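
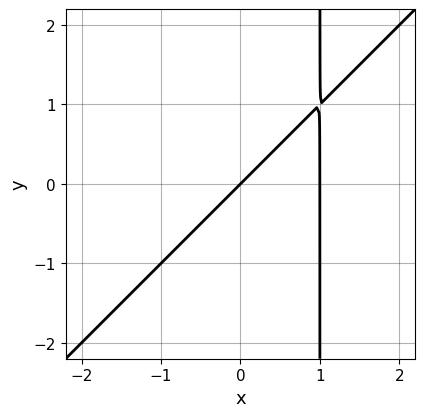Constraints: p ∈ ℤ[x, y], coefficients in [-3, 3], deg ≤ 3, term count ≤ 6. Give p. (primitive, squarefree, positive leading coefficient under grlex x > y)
The degree is 2 — the shape is more complex than any degree-1 curve.
From the axis intercepts and sections: it crosses the y-axis at the gridline y = 0; the x-axis gridline crossings are at x ∈ {0, 1}.
Putting this together gives p.

x^2 - x*y - x + y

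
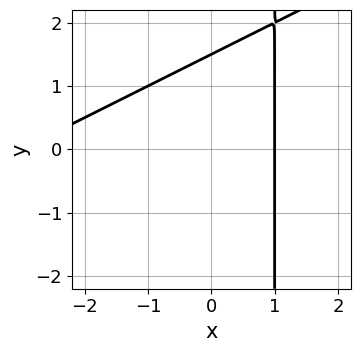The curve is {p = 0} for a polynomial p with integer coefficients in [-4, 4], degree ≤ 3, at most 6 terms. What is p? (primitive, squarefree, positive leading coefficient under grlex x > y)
(a) The degree is 2 — a generic line meets the curve in up to 2 points.
(b) Observable constraints: it crosses the x-axis at the gridline x = 1.
(c) Matching integer coefficients to the picture gives p.

x^2 - 2*x*y + 2*x + 2*y - 3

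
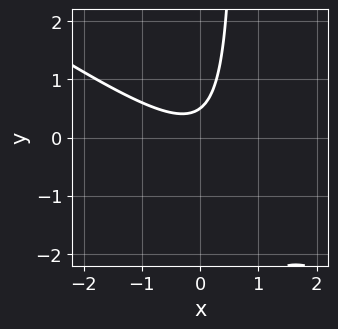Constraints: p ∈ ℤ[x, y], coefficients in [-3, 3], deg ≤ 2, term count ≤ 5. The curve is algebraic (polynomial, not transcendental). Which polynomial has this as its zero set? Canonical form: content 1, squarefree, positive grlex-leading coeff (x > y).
2*x^2 + 3*x*y - 2*y + 1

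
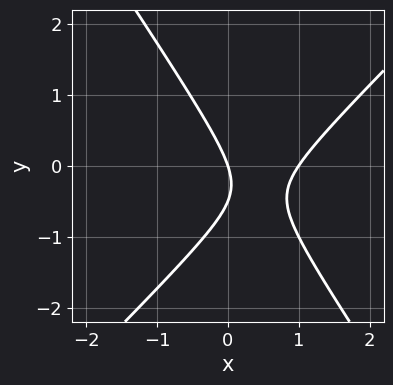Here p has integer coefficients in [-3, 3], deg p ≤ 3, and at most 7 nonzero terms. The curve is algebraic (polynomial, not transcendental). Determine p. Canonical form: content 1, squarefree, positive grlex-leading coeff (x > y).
The degree is 2 — a generic line meets the curve in up to 2 points.
Checking where it meets the axes: the x-axis gridline crossings are at x ∈ {0, 1}; it crosses the y-axis at the gridline y = 0.
These observations pin down the coefficients.

3*x^2 - x*y - 2*y^2 - 3*x - y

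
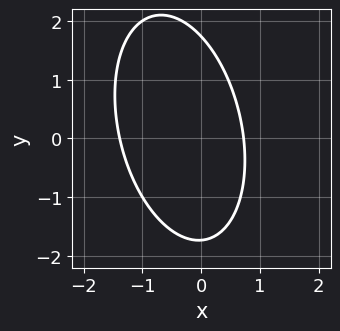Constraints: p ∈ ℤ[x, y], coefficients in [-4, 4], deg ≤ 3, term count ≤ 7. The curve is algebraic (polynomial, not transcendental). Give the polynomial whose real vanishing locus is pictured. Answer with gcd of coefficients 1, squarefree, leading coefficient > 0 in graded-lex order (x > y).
(a) The degree is 2 — a generic line meets the curve in up to 2 points.
(b) Solving for integer coefficients yields p as stated.

3*x^2 + x*y + y^2 + 2*x - 3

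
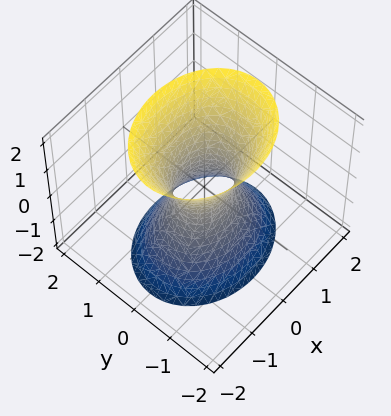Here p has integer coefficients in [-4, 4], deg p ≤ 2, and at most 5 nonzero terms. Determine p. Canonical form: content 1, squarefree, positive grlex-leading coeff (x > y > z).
2*x^2 + 3*y^2 - z^2 - 1

(a) The degree is 2 — an hourglass — one-sheet hyperboloid; a quadric.
(b) Symmetries: it's symmetric under x → −x, forcing even powers of x; it's symmetric under z → −z, forcing even powers of z; it's symmetric under y → −y, forcing even powers of y.
(c) Observable constraints: the surface avoids every integer z-axis point in the box.
(d) Putting this together gives p.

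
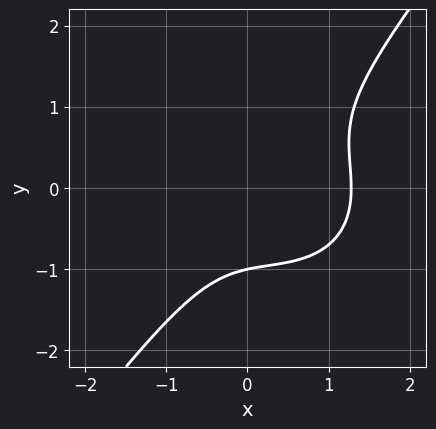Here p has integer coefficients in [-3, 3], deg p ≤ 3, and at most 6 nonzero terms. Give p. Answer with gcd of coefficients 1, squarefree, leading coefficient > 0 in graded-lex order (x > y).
Degree: the shape is more complex than any degree-2 curve, so deg p = 3.
Observable constraints: it crosses the y-axis at the gridline y = -1.
Together with the visible shape, these determine p as stated.

3*x^3 + 2*x*y^2 - 3*y^3 - 2*x^2 - 3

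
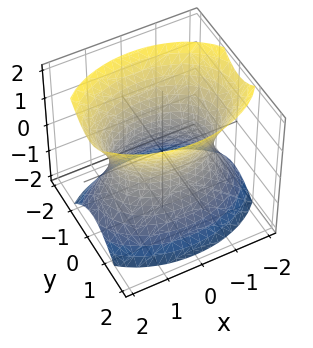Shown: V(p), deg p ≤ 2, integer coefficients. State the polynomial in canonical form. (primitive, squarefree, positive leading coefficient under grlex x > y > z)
1. Degree: an hourglass — one-sheet hyperboloid; a quadric, so deg p = 2.
2. Symmetries: the x ↦ −x reflection is a symmetry, so x appears only in even powers; the z ↦ −z reflection is a symmetry, so z appears only in even powers; it's symmetric under y → −y, forcing even powers of y.
3. Checking where it meets the axes: no z-intercept at any integer in the box; among the integer gridlines, it crosses the y-axis at y ∈ {-1, 1}.
4. Matching integer coefficients to the picture gives p.

x^2 + 2*y^2 - z^2 - 2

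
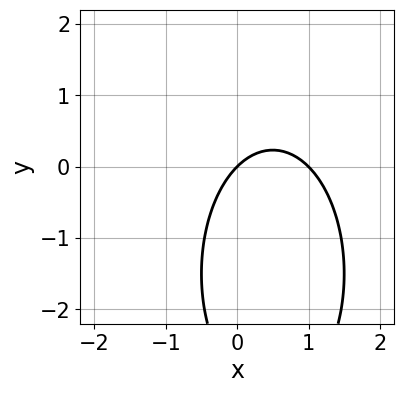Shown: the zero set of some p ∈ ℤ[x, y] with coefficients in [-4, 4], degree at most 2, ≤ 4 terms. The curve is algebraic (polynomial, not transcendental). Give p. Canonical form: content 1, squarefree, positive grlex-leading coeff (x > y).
(a) deg p = 2. No degree-1 curve has this shape.
(b) Reading off the gridlines: the x-axis gridline crossings are at x ∈ {0, 1}; it crosses the y-axis at the gridline y = 0.
(c) Assembling these constraints gives the stated polynomial.

3*x^2 + y^2 - 3*x + 3*y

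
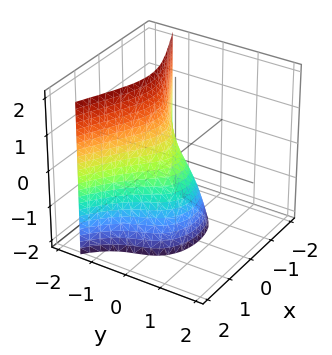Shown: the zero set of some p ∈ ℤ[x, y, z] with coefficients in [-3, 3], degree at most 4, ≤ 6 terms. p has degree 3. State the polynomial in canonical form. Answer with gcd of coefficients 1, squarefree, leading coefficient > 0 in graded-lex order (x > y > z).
First, the degree is 3 — the shape is more complex than any degree-2 surface.
Then, against the integer gridlines: one y-axis crossing is at y = 0; it meets the x-axis at x = 0 (among the integer gridlines).
Finally, solving for integer coefficients yields p as stated.

3*y^3 - y^2*z + 3*x^2 + 3*y + 2*z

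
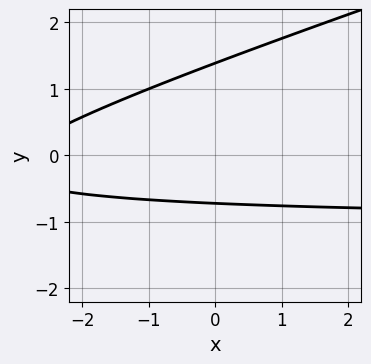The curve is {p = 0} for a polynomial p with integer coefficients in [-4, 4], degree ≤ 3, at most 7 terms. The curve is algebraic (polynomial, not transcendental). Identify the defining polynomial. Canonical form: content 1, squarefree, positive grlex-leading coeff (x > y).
First, degree: the shape is more complex than any degree-1 curve, so deg p = 2.
Then, observable constraints: it misses every integer gridline on the x-axis.
Finally, assembling these constraints gives the stated polynomial.

x*y - 3*y^2 + x + 2*y + 3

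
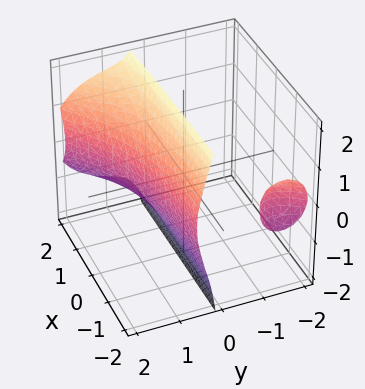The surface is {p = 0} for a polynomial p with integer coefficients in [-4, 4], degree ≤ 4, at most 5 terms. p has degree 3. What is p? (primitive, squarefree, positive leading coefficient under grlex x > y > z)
2*x*y^2 - 2*y^3 - 2*y*z^2 + y*z + 2

First, there are 2 components. Treating them together as one polynomial.
Next, degree: the shape is more complex than any degree-2 surface, so deg p = 3.
Next, from the axis intercepts and sections: the surface avoids every integer x-axis point in the box; it crosses the y-axis at the gridline y = 1; no z-intercept at any integer in the box.
Finally, assembling these constraints gives the stated polynomial.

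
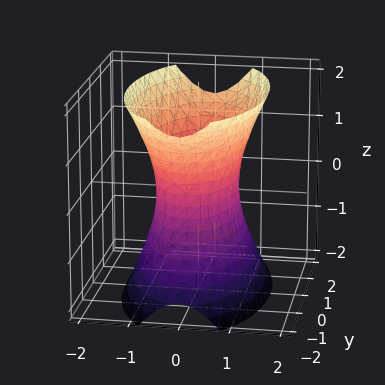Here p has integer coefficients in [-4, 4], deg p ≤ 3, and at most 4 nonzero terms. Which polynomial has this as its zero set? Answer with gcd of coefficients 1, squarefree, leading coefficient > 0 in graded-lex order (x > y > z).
(a) The degree is 2 — one connected sheet with a waist; a quadric.
(b) Symmetries: the y ↦ −y reflection is a symmetry, so y appears only in even powers; the z ↦ −z reflection is a symmetry, so z appears only in even powers; mirror symmetry x ↦ −x ⇒ only even powers of x.
(c) From the visible intercepts: it misses every integer gridline on the z-axis.
(d) Fitting integer coefficients to these (and the overall shape) gives p.

3*x^2 + y^2 - z^2 - 2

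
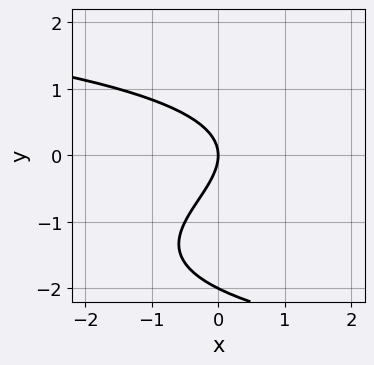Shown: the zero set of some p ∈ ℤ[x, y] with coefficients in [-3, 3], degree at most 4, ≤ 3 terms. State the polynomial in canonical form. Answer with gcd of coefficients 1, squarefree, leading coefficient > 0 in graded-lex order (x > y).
y^3 + 2*y^2 + 2*x

The degree is 3 — the shape is more complex than any degree-2 curve.
Against the integer gridlines: it crosses the x-axis at the gridline x = 0; the y-axis gridline crossings are at y ∈ {-2, 0}.
The integer polynomial consistent with all of this is the stated p.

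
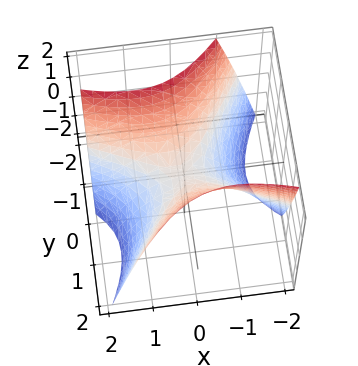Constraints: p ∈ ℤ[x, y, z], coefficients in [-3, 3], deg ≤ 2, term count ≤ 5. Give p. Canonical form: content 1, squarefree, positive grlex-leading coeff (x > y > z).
(a) The degree is 2 — the shape is more complex than any degree-1 surface.
(b) Checking where it meets the axes: it meets the y-axis at y = 0 (among the integer gridlines); it crosses the z-axis at the gridline z = 0; it meets the x-axis at x = 0 (among the integer gridlines).
(c) Assembling these constraints gives the stated polynomial.

2*x^2 + 3*x*y - 3*y^2 + 3*z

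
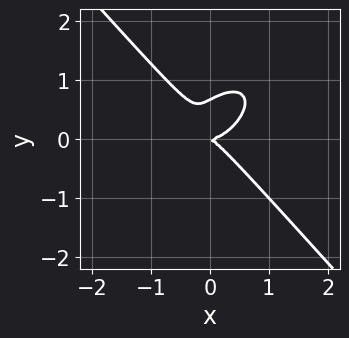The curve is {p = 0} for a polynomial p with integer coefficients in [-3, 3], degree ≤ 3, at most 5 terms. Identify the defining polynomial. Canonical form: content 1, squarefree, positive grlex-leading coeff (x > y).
3*x^3 - x^2*y + 3*y^3 - x*y - 2*y^2

1. The degree is 3 — a generic line meets the curve in up to 3 points.
2. From the visible intercepts: it meets the y-axis at y = 0 (among the integer gridlines); one x-axis crossing is at x = 0.
3. Matching integer coefficients to the picture gives p.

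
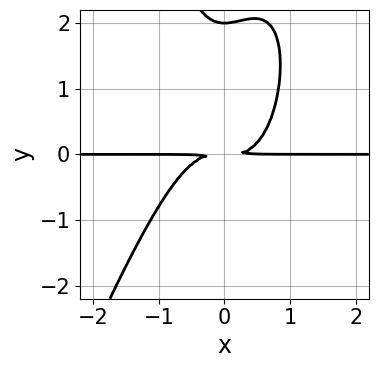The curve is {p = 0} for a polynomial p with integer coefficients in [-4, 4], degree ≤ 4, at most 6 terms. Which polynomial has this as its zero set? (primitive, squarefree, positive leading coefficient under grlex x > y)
Degree: the shape is more complex than any degree-3 curve, so deg p = 4.
Checking where it meets the axes: it meets the y-axis at y = 2 (among the integer gridlines); the visible x-axis segment lies entirely on the curve.
Solving for integer coefficients yields p as stated.

3*x^3*y - x^2*y^2 + y^3 - 2*y^2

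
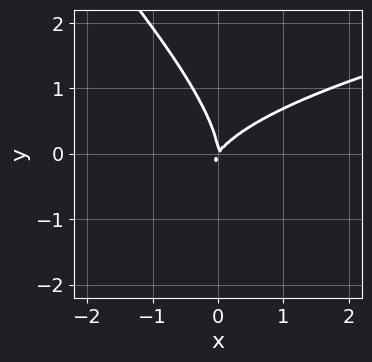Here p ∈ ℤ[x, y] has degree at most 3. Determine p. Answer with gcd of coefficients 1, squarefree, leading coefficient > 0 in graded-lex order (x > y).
First, degree: a generic line meets the curve in up to 3 points, so deg p = 3.
Then, reading off the gridlines: it crosses the x-axis at the gridline x = 0; it crosses the y-axis at the gridline y = 0.
Finally, these observations pin down the coefficients.

2*x*y^2 + 2*y^3 - 3*x^2 + 2*x*y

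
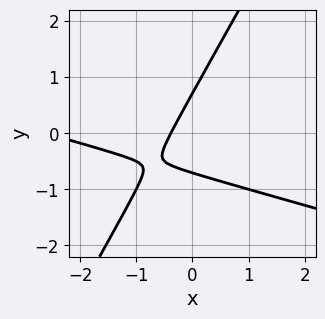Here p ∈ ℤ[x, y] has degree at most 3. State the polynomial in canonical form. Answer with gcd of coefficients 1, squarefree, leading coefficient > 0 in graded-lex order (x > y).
x^2 + 3*x*y - 2*y^2 + 3*x + 1

First, deg p = 2. The shape is more complex than any degree-1 curve.
Finally, the integer polynomial consistent with all of this is the stated p.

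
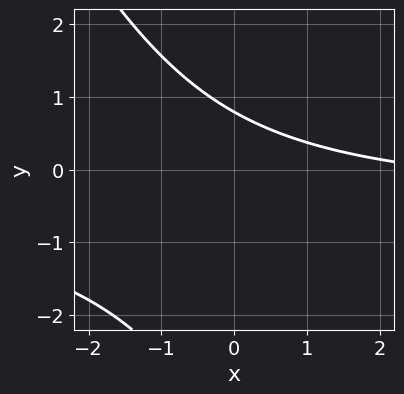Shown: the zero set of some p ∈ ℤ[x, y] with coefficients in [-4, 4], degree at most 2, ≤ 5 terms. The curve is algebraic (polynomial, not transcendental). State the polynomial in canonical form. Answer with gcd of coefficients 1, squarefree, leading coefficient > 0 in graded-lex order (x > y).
2*x*y + y^2 + x + 3*y - 3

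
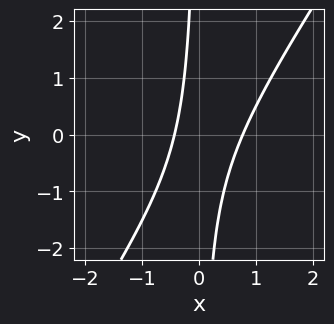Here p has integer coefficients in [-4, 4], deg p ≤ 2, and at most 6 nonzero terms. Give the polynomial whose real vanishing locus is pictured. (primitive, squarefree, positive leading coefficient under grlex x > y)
Degree: a generic line meets the curve in up to 2 points, so deg p = 2.
Observable constraints: no y-intercept at any integer in the box.
Assembling these constraints gives the stated polynomial.

3*x^2 - 2*x*y - x - 1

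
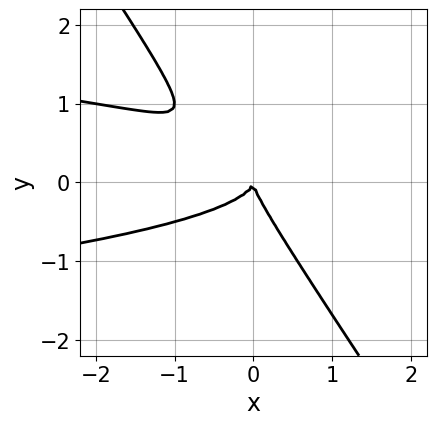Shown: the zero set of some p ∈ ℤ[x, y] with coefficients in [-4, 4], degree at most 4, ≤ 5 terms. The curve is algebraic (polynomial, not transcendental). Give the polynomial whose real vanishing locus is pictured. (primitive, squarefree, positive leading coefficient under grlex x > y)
(a) The degree is 3 — no degree-2 curve has this shape.
(b) From the visible intercepts: it meets the y-axis at y = 0 (among the integer gridlines); one x-axis crossing is at x = 0.
(c) Fitting integer coefficients to these (and the overall shape) gives p.

3*x*y^2 + 2*y^3 + x^2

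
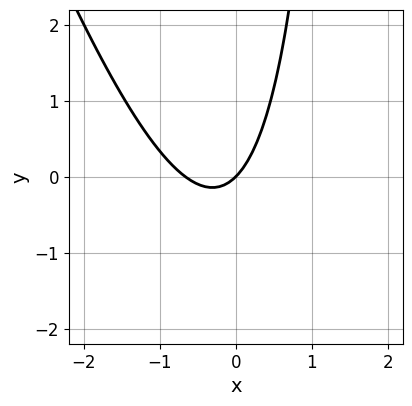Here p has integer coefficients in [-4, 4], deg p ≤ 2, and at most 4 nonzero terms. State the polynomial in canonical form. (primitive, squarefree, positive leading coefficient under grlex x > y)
3*x^2 + x*y + 2*x - 2*y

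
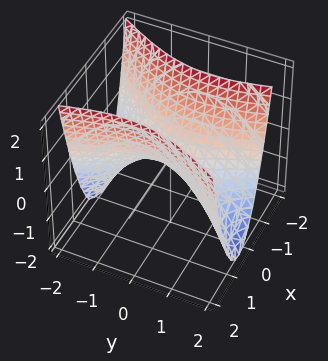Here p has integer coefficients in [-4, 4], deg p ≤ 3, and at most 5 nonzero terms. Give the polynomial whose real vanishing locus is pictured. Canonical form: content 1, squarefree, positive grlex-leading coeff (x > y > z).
1. The degree is 2 — a generic line meets the surface in up to 2 points.
2. Checking where it meets the axes: one z-axis crossing is at z = 0; one x-axis crossing is at x = 0; it crosses the y-axis at the gridline y = 0.
3. Together with the visible shape, these determine p as stated.

3*x^2 - x*y - y^2 - 2*z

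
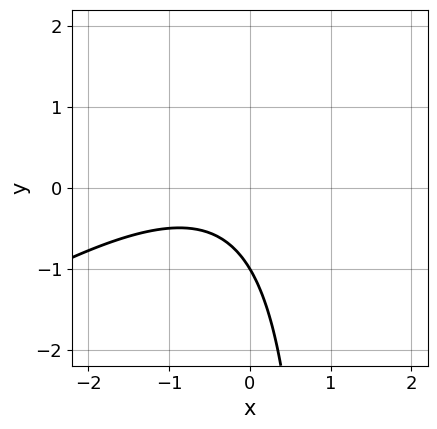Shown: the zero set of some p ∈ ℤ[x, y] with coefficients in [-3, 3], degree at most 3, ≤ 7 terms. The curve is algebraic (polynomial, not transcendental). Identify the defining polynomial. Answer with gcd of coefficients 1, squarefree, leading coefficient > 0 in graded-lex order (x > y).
2*x^2 - 3*x*y + 2*x + 3*y + 3

First, the degree is 2 — no degree-1 curve has this shape.
Next, from the axis intercepts and sections: the curve avoids every integer x-axis point in the box; one y-axis crossing is at y = -1.
Finally, the integer polynomial consistent with all of this is the stated p.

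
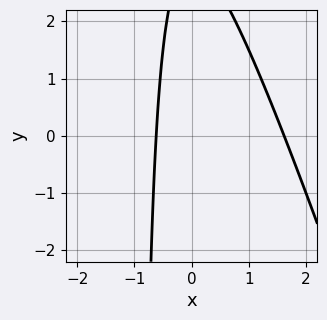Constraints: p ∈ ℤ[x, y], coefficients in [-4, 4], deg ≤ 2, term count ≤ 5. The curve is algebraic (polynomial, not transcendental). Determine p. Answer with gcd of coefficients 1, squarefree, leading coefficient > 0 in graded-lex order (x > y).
3*x^2 + x*y - 3*x + y - 3

First, the degree is 2 — no degree-1 curve has this shape.
Next, from the axis intercepts and sections: no y-intercept at any integer in the box.
Finally, matching integer coefficients to the picture gives p.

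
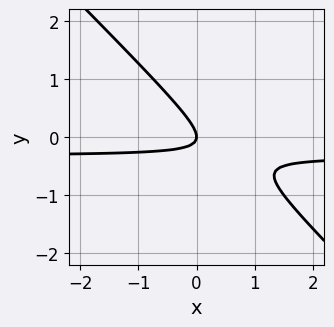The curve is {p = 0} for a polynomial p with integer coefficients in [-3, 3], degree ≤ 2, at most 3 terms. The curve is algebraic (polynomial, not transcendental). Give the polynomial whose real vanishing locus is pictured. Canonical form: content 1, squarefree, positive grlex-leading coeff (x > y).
3*x*y + 3*y^2 + x

First, degree: a generic line meets the curve in up to 2 points, so deg p = 2.
Then, from the visible intercepts: one x-axis crossing is at x = 0; it meets the y-axis at y = 0 (among the integer gridlines).
Finally, assembling these constraints gives the stated polynomial.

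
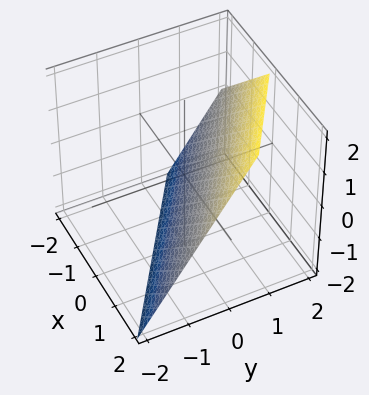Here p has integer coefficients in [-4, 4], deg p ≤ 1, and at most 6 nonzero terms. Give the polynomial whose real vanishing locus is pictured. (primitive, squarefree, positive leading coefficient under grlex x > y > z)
2*x + 3*y - 2*z - 2

1. Degree: the surface is flat (a plane), so deg p = 1.
2. Observable constraints: one x-axis crossing is at x = 1; it crosses the z-axis at the gridline z = -1.
3. Fitting integer coefficients to these (and the overall shape) gives p.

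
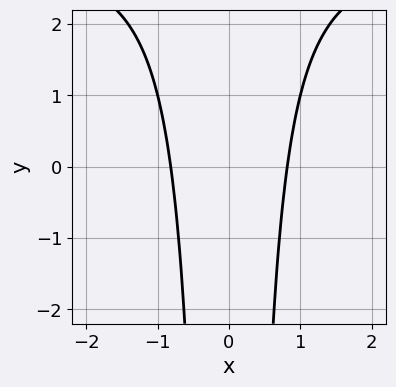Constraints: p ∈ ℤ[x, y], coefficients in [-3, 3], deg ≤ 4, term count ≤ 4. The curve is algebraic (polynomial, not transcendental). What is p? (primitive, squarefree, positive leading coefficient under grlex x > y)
Degree: no degree-2 curve has this shape, so deg p = 3.
Symmetries: it's symmetric under x → −x, forcing even powers of x.
From the visible intercepts: no y-intercept at any integer in the box.
Together with the visible shape, these determine p as stated.

x^2*y - 3*x^2 + 2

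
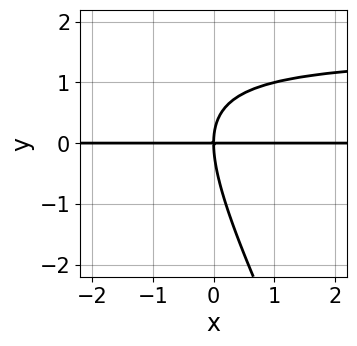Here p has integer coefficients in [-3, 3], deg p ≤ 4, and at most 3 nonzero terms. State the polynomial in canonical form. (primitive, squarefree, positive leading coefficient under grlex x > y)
2*x*y^2 + y^3 - 3*x*y

The degree is 3 — a generic line meets the curve in up to 3 points.
Checking where it meets the axes: it meets the y-axis at y = 0 (among the integer gridlines); the visible x-axis segment lies entirely on the curve.
Putting this together gives p.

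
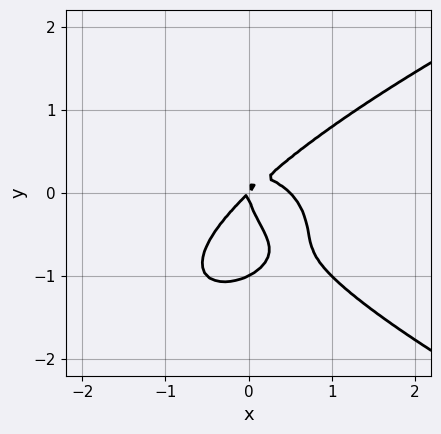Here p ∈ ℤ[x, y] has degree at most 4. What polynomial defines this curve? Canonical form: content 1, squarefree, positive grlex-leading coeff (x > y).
2*y^4 - 2*x^3 + 2*y^3 + x^2 - x*y

First, degree: the shape is more complex than any degree-3 curve, so deg p = 4.
Next, from the visible intercepts: one x-axis crossing is at x = 0; the y-axis gridline crossings are at y ∈ {-1, 0}.
Finally, these observations pin down the coefficients.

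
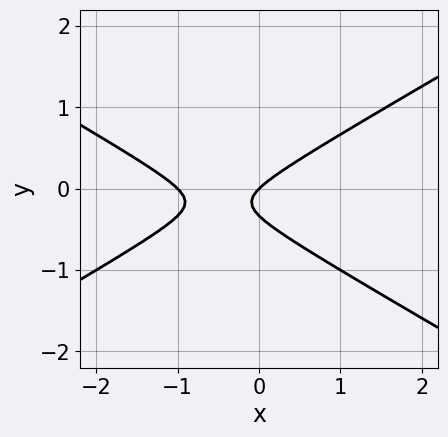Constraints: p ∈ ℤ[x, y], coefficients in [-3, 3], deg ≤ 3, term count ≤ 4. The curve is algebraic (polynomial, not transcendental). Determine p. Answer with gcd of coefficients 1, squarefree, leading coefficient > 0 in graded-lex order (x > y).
x^2 - 3*y^2 + x - y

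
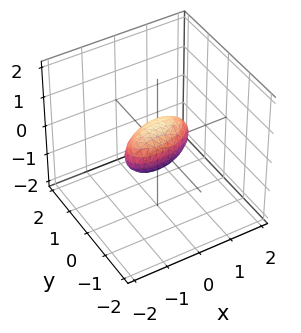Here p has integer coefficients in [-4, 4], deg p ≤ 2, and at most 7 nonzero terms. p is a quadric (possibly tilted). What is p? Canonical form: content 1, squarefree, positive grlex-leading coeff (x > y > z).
(a) The degree is 2 — the shape is more complex than any degree-1 surface.
(b) Checking where it meets the axes: among the integer gridlines, it crosses the x-axis at x ∈ {-1, 1}.
(c) The integer polynomial consistent with all of this is the stated p.

x^2 - x*y + 3*y^2 + 2*z^2 - 1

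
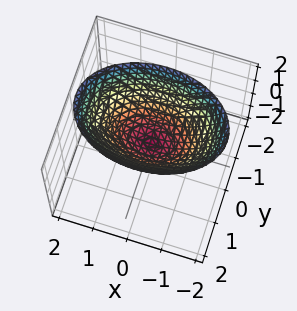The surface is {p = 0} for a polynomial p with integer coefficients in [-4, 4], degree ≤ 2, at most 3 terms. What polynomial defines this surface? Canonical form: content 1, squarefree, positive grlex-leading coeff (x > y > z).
x^2 + 2*y^2 - 2*z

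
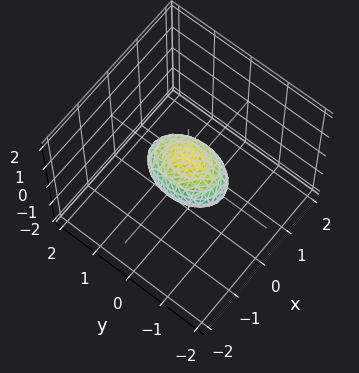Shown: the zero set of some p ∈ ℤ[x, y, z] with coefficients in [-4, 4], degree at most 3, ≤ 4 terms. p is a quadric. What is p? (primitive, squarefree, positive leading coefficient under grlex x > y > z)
2*x^2 + y^2 + 2*z^2 - 1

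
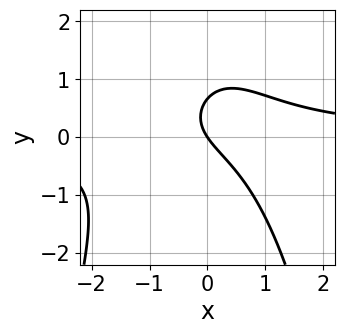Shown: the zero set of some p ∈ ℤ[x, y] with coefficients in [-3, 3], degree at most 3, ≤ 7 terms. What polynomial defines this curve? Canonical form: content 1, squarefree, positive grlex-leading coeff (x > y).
3*x^2*y + x*y + 3*y^2 - 3*x - 2*y

The degree is 3 — a generic line meets the curve in up to 3 points.
From the axis intercepts and sections: one y-axis crossing is at y = 0; one x-axis crossing is at x = 0.
Assembling these constraints gives the stated polynomial.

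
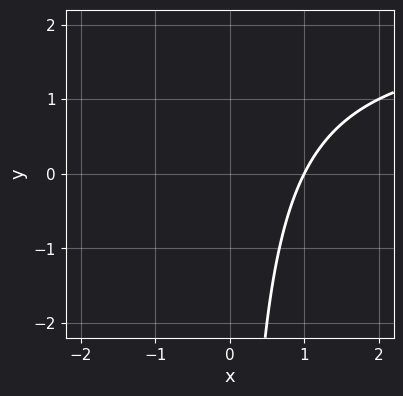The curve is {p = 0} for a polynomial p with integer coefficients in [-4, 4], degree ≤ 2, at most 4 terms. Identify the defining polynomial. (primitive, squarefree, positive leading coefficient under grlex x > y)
x*y - 2*x + 2

First, deg p = 2.
Then, observable constraints: it misses every integer gridline on the y-axis; it meets the x-axis at x = 1 (among the integer gridlines).
Finally, together with the visible shape, these determine p as stated.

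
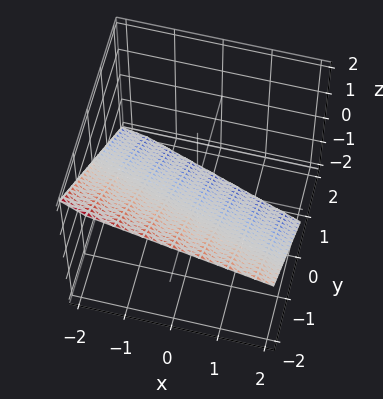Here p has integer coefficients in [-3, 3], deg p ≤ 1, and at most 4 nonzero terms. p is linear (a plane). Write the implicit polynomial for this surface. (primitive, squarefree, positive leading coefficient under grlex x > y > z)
1. deg p = 1.
2. From the axis intercepts and sections: it crosses the x-axis at the gridline x = -2.
3. Putting this together gives p.

x + 3*y + 3*z + 2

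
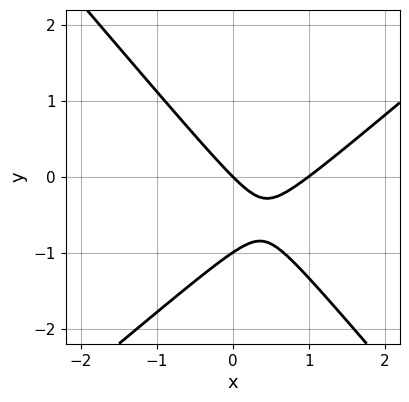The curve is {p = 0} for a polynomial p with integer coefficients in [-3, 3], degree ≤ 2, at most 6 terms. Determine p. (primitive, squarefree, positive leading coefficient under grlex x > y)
First, deg p = 2. The shape is more complex than any degree-1 curve.
Then, from the axis intercepts and sections: among the integer gridlines, it crosses the y-axis at y ∈ {-1, 0}; among the integer gridlines, it crosses the x-axis at x ∈ {0, 1}.
Finally, these observations pin down the coefficients.

3*x^2 - x*y - 3*y^2 - 3*x - 3*y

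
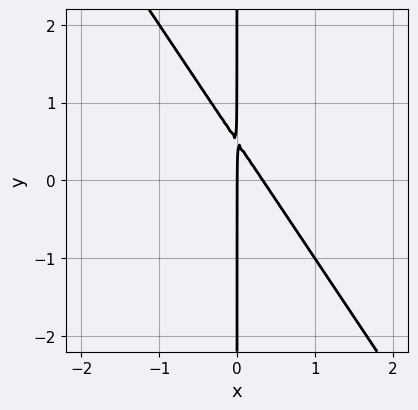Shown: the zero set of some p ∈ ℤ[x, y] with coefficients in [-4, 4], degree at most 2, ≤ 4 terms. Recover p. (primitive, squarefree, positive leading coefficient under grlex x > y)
3*x^2 + 2*x*y - x

1. deg p = 2. No degree-1 curve has this shape.
2. From the visible intercepts: it meets the x-axis at x = 0 (among the integer gridlines); the visible y-axis segment lies entirely on the curve.
3. The integer polynomial consistent with all of this is the stated p.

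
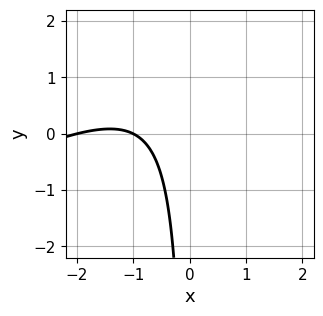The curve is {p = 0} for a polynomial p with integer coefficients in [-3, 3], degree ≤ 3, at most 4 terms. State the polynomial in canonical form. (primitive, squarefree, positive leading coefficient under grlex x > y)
(a) The degree is 2 — a generic line meets the curve in up to 2 points.
(b) Observable constraints: the curve avoids every integer y-axis point in the box; among the integer gridlines, it crosses the x-axis at x ∈ {-2, -1}.
(c) Together with the visible shape, these determine p as stated.

x^2 - 2*x*y + 3*x + 2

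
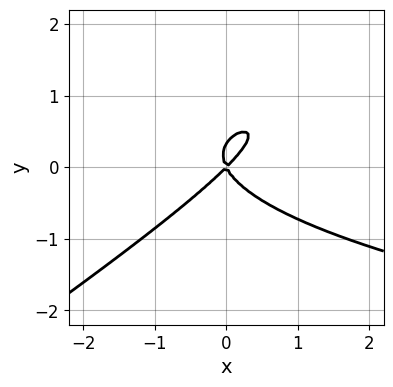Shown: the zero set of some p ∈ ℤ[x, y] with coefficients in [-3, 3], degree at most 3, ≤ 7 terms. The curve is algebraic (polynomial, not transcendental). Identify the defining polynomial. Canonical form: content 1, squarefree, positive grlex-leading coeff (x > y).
(a) The degree is 3 — no degree-2 curve has this shape.
(b) Reading off the gridlines: it meets the y-axis at y = 0 (among the integer gridlines); one x-axis crossing is at x = 0.
(c) Fitting integer coefficients to these (and the overall shape) gives p.

2*x*y^2 - 3*y^3 - 2*x^2 + x*y + y^2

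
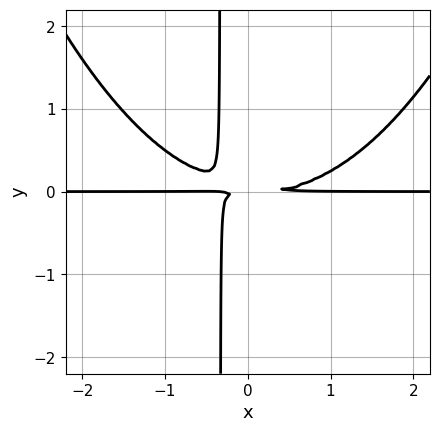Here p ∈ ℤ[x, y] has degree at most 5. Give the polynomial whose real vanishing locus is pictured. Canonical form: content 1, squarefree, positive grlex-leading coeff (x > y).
x^3*y - 3*x*y^2 - y^2

First, deg p = 4. The shape is more complex than any degree-3 curve.
Then, from the axis intercepts and sections: every point of the x-axis in the box is on the curve.
Finally, the integer polynomial consistent with all of this is the stated p.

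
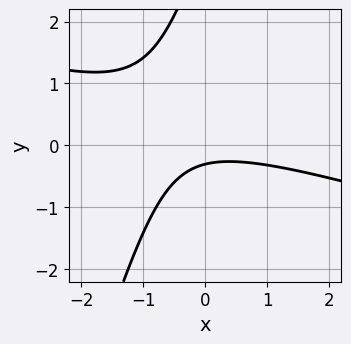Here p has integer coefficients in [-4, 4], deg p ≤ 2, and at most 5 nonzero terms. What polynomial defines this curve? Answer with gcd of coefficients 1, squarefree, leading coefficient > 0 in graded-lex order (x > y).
1. The degree is 2 — no degree-1 curve has this shape.
2. Observable constraints: no x-intercept at any integer in the box.
3. Together with the visible shape, these determine p as stated.

x^2 + 3*x*y - y^2 + 3*y + 1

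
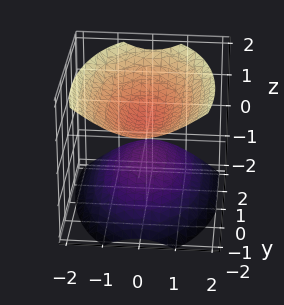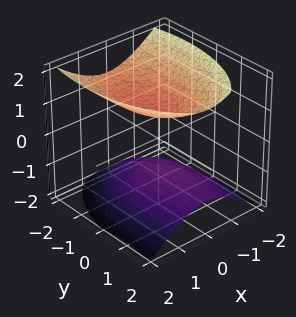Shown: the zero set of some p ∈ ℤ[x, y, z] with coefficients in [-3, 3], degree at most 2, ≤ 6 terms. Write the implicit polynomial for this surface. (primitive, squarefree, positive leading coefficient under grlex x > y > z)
The picture has 2 separate pieces. They look like related sheets of one shape, so recover p as a whole.
Degree: the shape is more complex than any degree-1 surface, so deg p = 2.
Against the integer gridlines: no y-intercept at any integer in the box; the surface avoids every integer x-axis point in the box.
Putting this together gives p.

3*x^2 + y^2 + y*z - 3*z^2 + 2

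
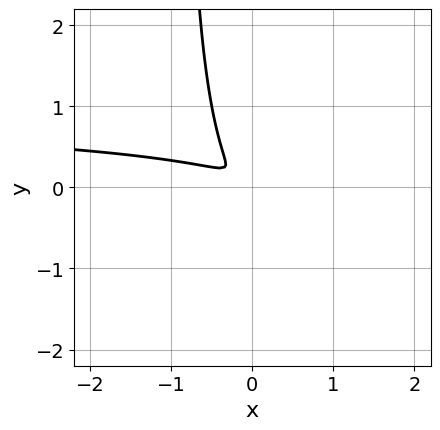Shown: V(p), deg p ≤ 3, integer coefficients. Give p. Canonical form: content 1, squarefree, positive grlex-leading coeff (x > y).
x^2*y - 2*x*y^2 - x^2 - 2*x*y - 2*y^2

1. Degree: no degree-2 curve has this shape, so deg p = 3.
2. Solving for integer coefficients yields p as stated.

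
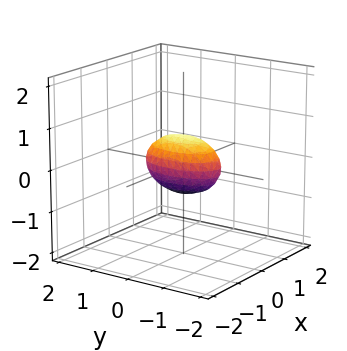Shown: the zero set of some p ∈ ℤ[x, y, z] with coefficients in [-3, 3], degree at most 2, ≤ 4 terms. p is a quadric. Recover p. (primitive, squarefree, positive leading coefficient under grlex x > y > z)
3*x^2 + y^2 + 2*z^2 - 1

deg p = 2. Bounded and convex; a quadric.
Symmetries: mirror symmetry y ↦ −y ⇒ only even powers of y; the x ↦ −x reflection is a symmetry, so x appears only in even powers; the z ↦ −z reflection is a symmetry, so z appears only in even powers.
From the axis intercepts and sections: the y-axis gridline crossings are at y ∈ {-1, 1}.
These observations pin down the coefficients.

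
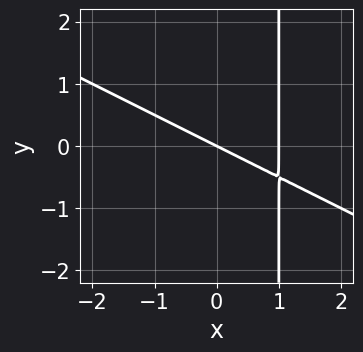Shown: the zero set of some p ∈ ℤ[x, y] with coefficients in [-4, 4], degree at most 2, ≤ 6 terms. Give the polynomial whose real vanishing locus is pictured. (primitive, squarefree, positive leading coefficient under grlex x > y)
First, deg p = 2. A generic line meets the curve in up to 2 points.
Then, against the integer gridlines: it crosses the y-axis at the gridline y = 0; the x-axis gridline crossings are at x ∈ {0, 1}.
Finally, fitting integer coefficients to these (and the overall shape) gives p.

x^2 + 2*x*y - x - 2*y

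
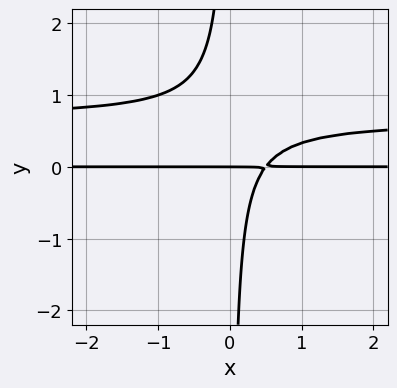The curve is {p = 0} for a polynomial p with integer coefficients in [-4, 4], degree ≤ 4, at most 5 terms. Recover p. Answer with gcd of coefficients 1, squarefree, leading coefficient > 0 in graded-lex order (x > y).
3*x*y^2 - 2*x*y + y

The degree is 3 — no degree-2 curve has this shape.
Observable constraints: every point of the x-axis in the box is on the curve; it crosses the y-axis at the gridline y = 0.
Assembling these constraints gives the stated polynomial.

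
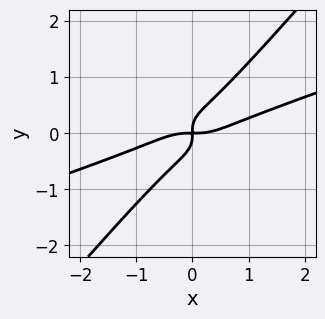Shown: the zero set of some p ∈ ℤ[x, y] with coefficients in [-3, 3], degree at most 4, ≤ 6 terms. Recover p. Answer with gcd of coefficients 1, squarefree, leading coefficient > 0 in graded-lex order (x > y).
deg p = 4.
Matching integer coefficients to the picture gives p.

x^4 - 2*x^3*y - 3*x^2*y^2 + 3*y^4 - x*y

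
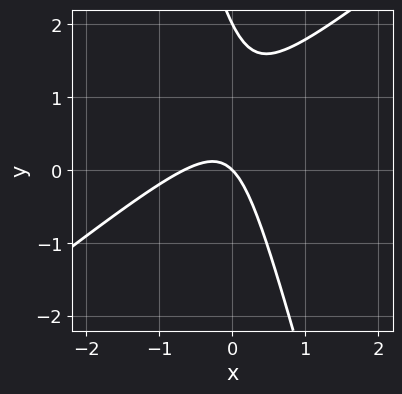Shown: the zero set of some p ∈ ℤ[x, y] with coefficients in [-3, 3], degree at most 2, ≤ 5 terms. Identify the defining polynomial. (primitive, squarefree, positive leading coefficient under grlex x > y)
3*x^2 - 3*x*y - y^2 + 2*x + 2*y

deg p = 2. No degree-1 curve has this shape.
Observable constraints: it meets the x-axis at x = 0 (among the integer gridlines); the y-axis gridline crossings are at y ∈ {0, 2}.
Assembling these constraints gives the stated polynomial.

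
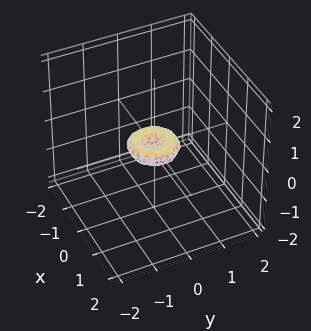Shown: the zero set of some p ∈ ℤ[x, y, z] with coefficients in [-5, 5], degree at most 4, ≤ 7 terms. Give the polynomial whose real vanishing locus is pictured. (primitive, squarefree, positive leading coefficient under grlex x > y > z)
2*x^4 + 4*x^2*y^2 + 2*y^4 - x^2 - y^2 + 3*z^2

1. Degree: no degree-3 surface has this shape, so deg p = 4.
2. Symmetries: the z-axis is an axis of rotation, so x and y enter only as x² + y².
3. Reading off the gridlines: it crosses the z-axis at the gridline z = 0; it meets the y-axis at y = 0 (among the integer gridlines).
4. Fitting integer coefficients to these (and the overall shape) gives p.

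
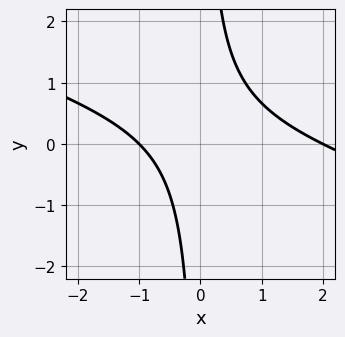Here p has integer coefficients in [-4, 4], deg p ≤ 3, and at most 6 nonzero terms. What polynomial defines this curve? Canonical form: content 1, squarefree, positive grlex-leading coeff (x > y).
x^2 + 3*x*y - x - 2

The degree is 2 — the shape is more complex than any degree-1 curve.
Reading off the gridlines: it misses every integer gridline on the y-axis; the x-axis gridline crossings are at x ∈ {-1, 2}.
Assembling these constraints gives the stated polynomial.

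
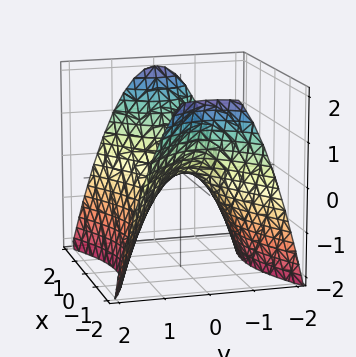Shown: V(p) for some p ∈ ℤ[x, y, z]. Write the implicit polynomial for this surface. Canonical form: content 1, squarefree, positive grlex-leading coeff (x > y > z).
1. deg p = 2. A saddle surface; a quadric.
2. Symmetries: it's symmetric under y → −y, forcing even powers of y; mirror symmetry x ↦ −x ⇒ only even powers of x.
3. Checking where it meets the axes: one z-axis crossing is at z = 0; one x-axis crossing is at x = 0; it crosses the y-axis at the gridline y = 0.
4. Together with the visible shape, these determine p as stated.

x^2 - 2*y^2 - 2*z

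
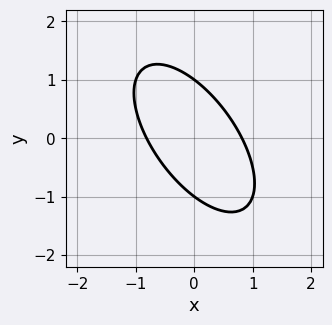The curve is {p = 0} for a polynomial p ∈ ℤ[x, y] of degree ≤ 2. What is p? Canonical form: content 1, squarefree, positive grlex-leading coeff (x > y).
3*x^2 + 3*x*y + 2*y^2 - 2

(a) Degree: a generic line meets the curve in up to 2 points, so deg p = 2.
(b) Checking where it meets the axes: the y-axis gridline crossings are at y ∈ {-1, 1}.
(c) These observations pin down the coefficients.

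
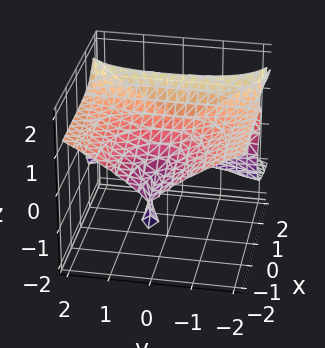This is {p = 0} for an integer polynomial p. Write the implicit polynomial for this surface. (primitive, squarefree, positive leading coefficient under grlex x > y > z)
x*y^2 - 2*x*z^2 + 2*z^3 - 3*z^2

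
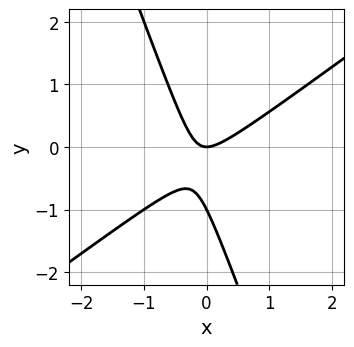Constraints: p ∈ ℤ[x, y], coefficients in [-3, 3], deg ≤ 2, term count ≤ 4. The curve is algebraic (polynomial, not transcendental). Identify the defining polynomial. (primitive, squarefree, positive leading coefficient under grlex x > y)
First, the degree is 2 — the shape is more complex than any degree-1 curve.
Then, from the axis intercepts and sections: among the integer gridlines, it crosses the y-axis at y ∈ {-1, 0}; it meets the x-axis at x = 0 (among the integer gridlines).
Finally, the integer polynomial consistent with all of this is the stated p.

2*x^2 - 2*x*y - y^2 - y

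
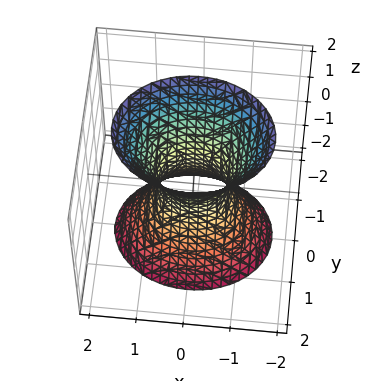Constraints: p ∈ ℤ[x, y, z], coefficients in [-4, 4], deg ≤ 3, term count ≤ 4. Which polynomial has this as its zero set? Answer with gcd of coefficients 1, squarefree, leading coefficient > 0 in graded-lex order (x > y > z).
2*x^2 + 3*y^2 - z^2 - 1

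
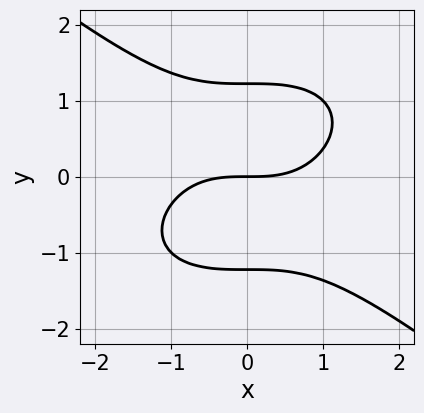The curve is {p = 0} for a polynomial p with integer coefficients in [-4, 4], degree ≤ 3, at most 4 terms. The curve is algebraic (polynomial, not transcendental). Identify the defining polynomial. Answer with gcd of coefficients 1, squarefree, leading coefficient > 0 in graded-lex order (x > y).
x^3 + 2*y^3 - 3*y

(a) Degree: a generic line meets the curve in up to 3 points, so deg p = 3.
(b) Checking where it meets the axes: it meets the y-axis at y = 0 (among the integer gridlines); it crosses the x-axis at the gridline x = 0.
(c) Solving for integer coefficients yields p as stated.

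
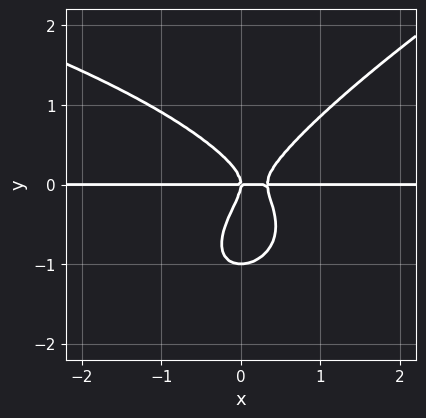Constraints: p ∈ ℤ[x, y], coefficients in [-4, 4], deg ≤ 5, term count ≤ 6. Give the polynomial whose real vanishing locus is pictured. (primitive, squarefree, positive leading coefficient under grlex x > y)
x*y^3 - 2*y^4 + 3*x^2*y - 2*y^3 - x*y

1. The degree is 4 — the shape is more complex than any degree-3 curve.
2. Against the integer gridlines: the visible x-axis segment lies entirely on the curve; among the integer gridlines, it crosses the y-axis at y ∈ {-1, 0}.
3. Solving for integer coefficients yields p as stated.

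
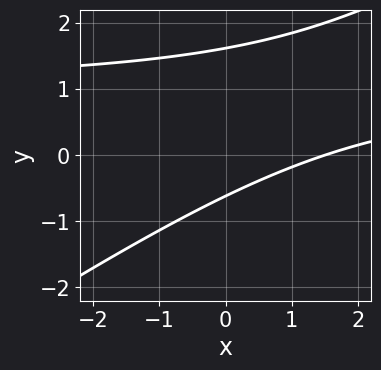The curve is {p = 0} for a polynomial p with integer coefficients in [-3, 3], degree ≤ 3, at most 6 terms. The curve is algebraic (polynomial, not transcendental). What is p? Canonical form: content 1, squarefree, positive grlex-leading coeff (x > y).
2*x*y - 3*y^2 - 2*x + 3*y + 3

The degree is 2 — no degree-1 curve has this shape.
Matching integer coefficients to the picture gives p.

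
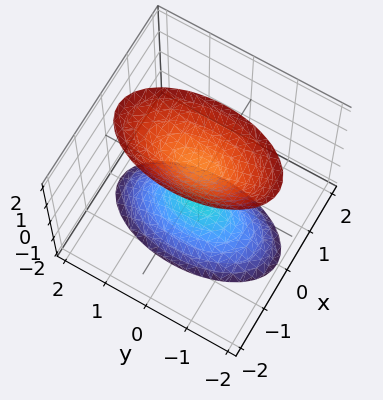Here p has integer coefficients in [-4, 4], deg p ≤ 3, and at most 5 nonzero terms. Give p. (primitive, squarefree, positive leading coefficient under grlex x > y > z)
3*x^2 + y^2 - z^2 + 1

First, there are 2 components. Treating them together as one polynomial.
Next, deg p = 2. Two separate bowl-shaped sheets opening away from each other; a quadric.
Next, symmetries: mirror symmetry x ↦ −x ⇒ only even powers of x; the z ↦ −z reflection is a symmetry, so z appears only in even powers; mirror symmetry y ↦ −y ⇒ only even powers of y.
Next, from the visible intercepts: among the integer gridlines, it crosses the z-axis at z ∈ {-1, 1}; the surface avoids every integer y-axis point in the box; the surface avoids every integer x-axis point in the box.
Finally, together with the visible shape, these determine p as stated.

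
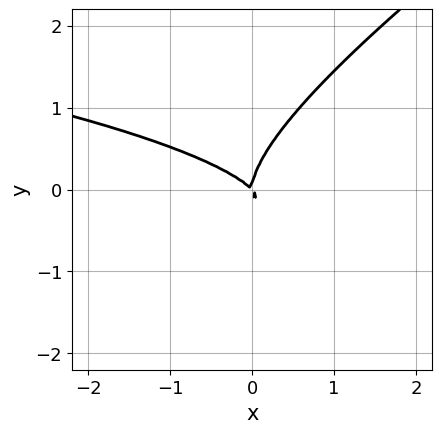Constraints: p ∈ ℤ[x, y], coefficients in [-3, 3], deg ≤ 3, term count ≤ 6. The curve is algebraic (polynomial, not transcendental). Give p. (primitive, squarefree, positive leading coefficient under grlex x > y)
2*x*y^2 - 3*y^3 + 2*x^2 + 2*x*y

The degree is 3 — the shape is more complex than any degree-2 curve.
From the visible intercepts: it crosses the x-axis at the gridline x = 0; it meets the y-axis at y = 0 (among the integer gridlines).
Fitting integer coefficients to these (and the overall shape) gives p.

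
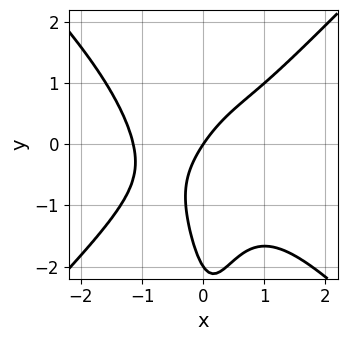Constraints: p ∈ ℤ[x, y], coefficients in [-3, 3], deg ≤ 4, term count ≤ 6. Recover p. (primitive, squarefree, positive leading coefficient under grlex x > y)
2*x^4 - 2*x^2*y^2 - y^2 + 3*x - 2*y

First, degree: a generic line meets the curve in up to 4 points, so deg p = 4.
Next, observable constraints: it crosses the x-axis at the gridline x = 0; among the integer gridlines, it crosses the y-axis at y ∈ {-2, 0}.
Finally, these observations pin down the coefficients.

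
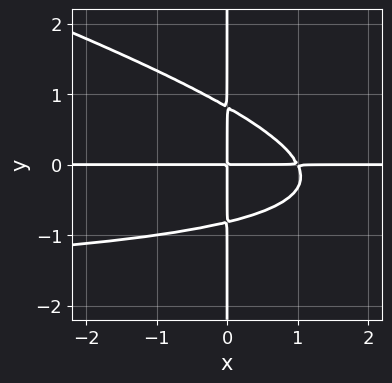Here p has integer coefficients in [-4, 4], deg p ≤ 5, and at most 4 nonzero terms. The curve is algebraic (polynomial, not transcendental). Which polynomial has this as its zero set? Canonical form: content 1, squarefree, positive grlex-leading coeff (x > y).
x^2*y^2 + 3*x*y^3 + 2*x^2*y - 2*x*y

1. Degree: the shape is more complex than any degree-3 curve, so deg p = 4.
2. Observable constraints: the visible x-axis segment lies entirely on the curve; every point of the y-axis in the box is on the curve.
3. Solving for integer coefficients yields p as stated.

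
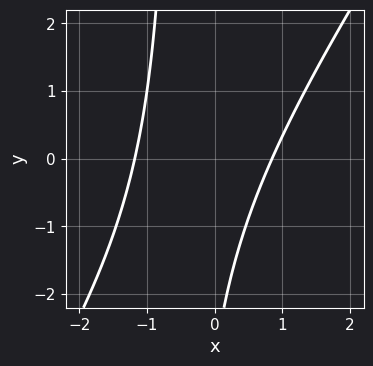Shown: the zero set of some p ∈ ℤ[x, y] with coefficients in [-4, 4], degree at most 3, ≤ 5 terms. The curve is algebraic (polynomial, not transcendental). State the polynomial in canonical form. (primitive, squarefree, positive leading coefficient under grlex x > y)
3*x^2 - 2*x*y + x - y - 3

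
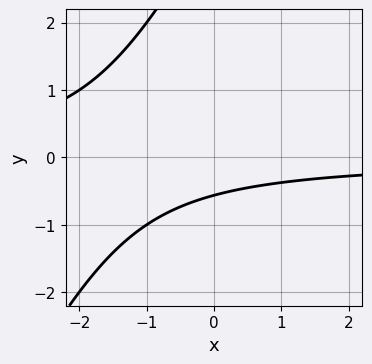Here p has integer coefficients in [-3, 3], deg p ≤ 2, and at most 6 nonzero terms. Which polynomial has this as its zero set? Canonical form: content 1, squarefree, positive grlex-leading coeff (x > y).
2*x*y - y^2 + 3*y + 2

First, the degree is 2 — the shape is more complex than any degree-1 curve.
Then, from the axis intercepts and sections: it misses every integer gridline on the x-axis.
Finally, the integer polynomial consistent with all of this is the stated p.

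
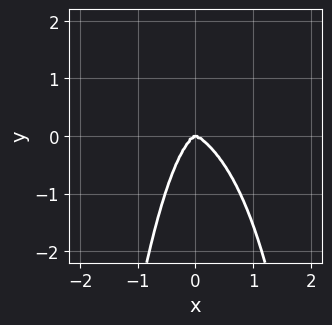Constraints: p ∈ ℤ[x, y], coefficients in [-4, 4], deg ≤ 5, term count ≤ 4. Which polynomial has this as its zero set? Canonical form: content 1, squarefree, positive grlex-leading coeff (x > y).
2*x^4 + 2*x^3*y + 2*x^2*y^2 + y^3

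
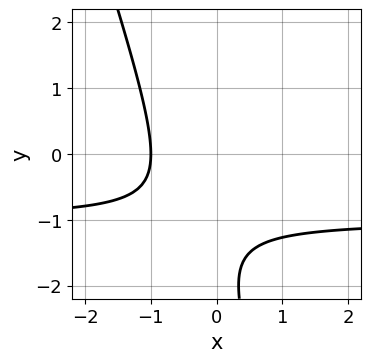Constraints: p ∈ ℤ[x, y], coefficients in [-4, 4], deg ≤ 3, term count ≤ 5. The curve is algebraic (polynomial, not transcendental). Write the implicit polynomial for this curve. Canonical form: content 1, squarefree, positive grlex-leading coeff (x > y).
1. deg p = 2. A generic line meets the curve in up to 2 points.
2. From the axis intercepts and sections: the curve avoids every integer y-axis point in the box; one x-axis crossing is at x = -1.
3. The integer polynomial consistent with all of this is the stated p.

3*x*y + y^2 + 3*x + 3*y + 3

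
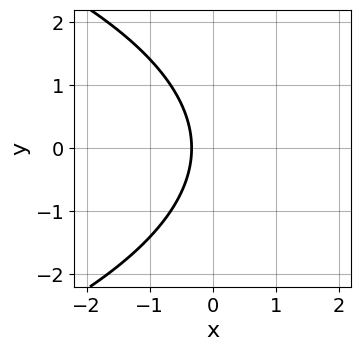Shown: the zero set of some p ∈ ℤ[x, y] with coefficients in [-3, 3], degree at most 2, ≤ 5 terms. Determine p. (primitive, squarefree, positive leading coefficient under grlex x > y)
y^2 + 3*x + 1

deg p = 2. No degree-1 curve has this shape.
Symmetries: mirror symmetry y ↦ −y ⇒ only even powers of y.
Against the integer gridlines: it misses every integer gridline on the y-axis.
Matching integer coefficients to the picture gives p.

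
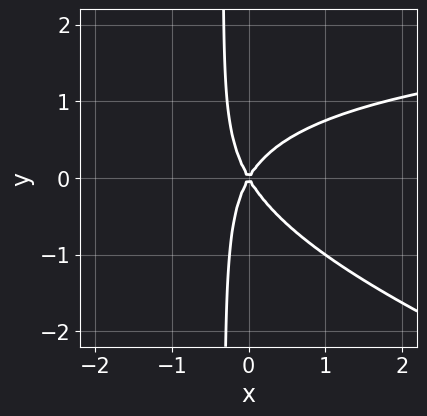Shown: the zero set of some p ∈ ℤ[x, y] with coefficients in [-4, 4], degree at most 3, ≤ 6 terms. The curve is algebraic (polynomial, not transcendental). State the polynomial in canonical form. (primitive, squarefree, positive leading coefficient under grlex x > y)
1. deg p = 3. The shape is more complex than any degree-2 curve.
2. Against the integer gridlines: one x-axis crossing is at x = 0; it meets the y-axis at y = 0 (among the integer gridlines).
3. These observations pin down the coefficients.

x^2*y + 3*x*y^2 - 3*x^2 + y^2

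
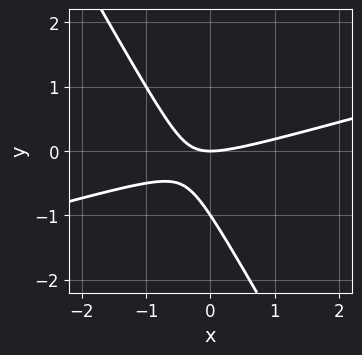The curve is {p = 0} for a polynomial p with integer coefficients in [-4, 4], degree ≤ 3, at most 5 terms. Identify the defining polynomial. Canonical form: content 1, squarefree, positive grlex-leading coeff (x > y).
x^2 - 3*x*y - 2*y^2 - 2*y

deg p = 2. A generic line meets the curve in up to 2 points.
Against the integer gridlines: one x-axis crossing is at x = 0; among the integer gridlines, it crosses the y-axis at y ∈ {-1, 0}.
Fitting integer coefficients to these (and the overall shape) gives p.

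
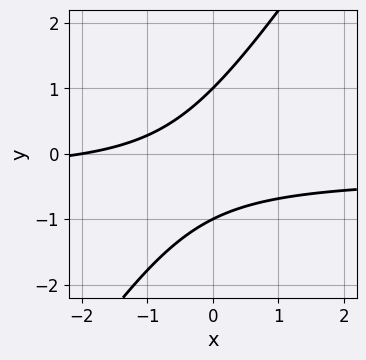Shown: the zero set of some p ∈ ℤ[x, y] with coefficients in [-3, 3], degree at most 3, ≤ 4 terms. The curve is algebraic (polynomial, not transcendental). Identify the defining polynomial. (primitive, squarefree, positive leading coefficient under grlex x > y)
3*x*y - 2*y^2 + x + 2

Degree: the shape is more complex than any degree-1 curve, so deg p = 2.
Checking where it meets the axes: it crosses the x-axis at the gridline x = -2; among the integer gridlines, it crosses the y-axis at y ∈ {-1, 1}.
Solving for integer coefficients yields p as stated.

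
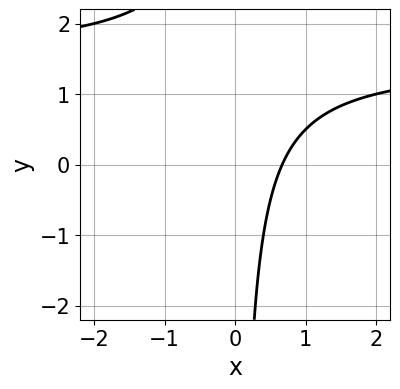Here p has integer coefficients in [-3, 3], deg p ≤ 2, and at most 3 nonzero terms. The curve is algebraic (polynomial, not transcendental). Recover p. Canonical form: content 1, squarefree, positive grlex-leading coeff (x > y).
2*x*y - 3*x + 2

Degree: a generic line meets the curve in up to 2 points, so deg p = 2.
Reading off the gridlines: the curve avoids every integer y-axis point in the box.
Matching integer coefficients to the picture gives p.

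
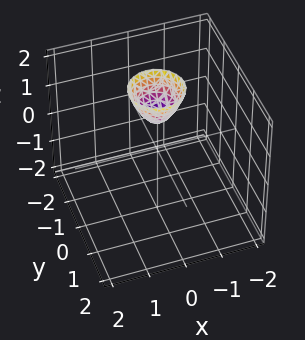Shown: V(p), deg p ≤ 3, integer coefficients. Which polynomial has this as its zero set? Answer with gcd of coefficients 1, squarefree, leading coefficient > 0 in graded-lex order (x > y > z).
(a) Degree: no degree-1 surface has this shape, so deg p = 2.
(b) Symmetry: the surface is invariant under rotation about z: p = q(x² + y², z).
(c) From the axis intercepts and sections: one z-axis crossing is at z = 1; the surface avoids every integer x-axis point in the box.
(d) Putting this together gives p.

2*x^2 + 2*y^2 - z + 1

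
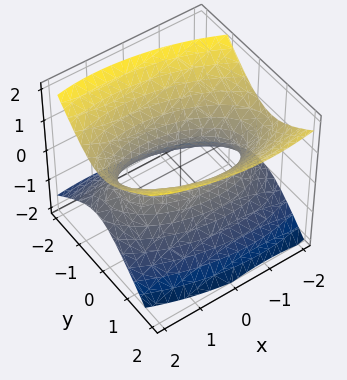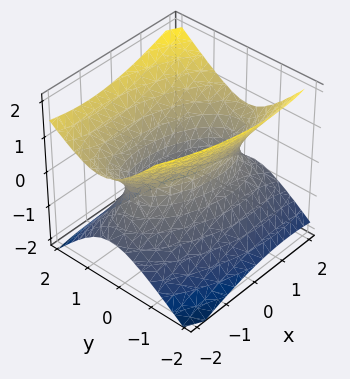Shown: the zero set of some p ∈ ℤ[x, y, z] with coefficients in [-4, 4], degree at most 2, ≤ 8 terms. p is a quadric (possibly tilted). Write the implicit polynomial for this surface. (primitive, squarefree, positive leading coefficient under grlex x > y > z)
x^2 + x*y + 3*y^2 - y*z - 3*z^2 - 2

1. The degree is 2 — a generic line meets the surface in up to 2 points.
2. Observable constraints: it misses every integer gridline on the z-axis.
3. These observations pin down the coefficients.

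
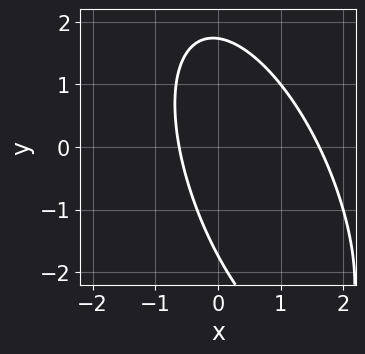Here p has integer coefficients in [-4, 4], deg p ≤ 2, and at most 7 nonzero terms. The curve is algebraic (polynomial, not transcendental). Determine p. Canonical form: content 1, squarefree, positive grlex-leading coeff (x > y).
1. The degree is 2 — the shape is more complex than any degree-1 curve.
2. The integer polynomial consistent with all of this is the stated p.

3*x^2 + 2*x*y + y^2 - 3*x - 3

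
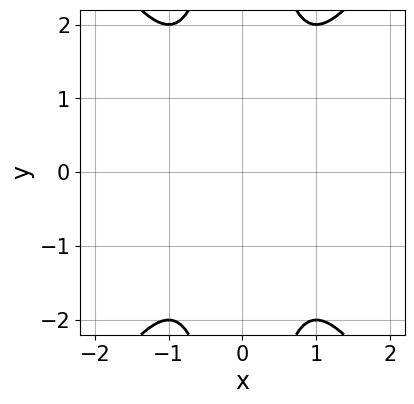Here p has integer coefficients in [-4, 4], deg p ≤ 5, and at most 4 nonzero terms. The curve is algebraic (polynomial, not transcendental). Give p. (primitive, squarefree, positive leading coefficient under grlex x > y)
The degree is 4 — a generic line meets the curve in up to 4 points.
Symmetries: it's symmetric under y → −y, forcing even powers of y; the x ↦ −x reflection is a symmetry, so x appears only in even powers.
Against the integer gridlines: no x-intercept at any integer in the box; no y-intercept at any integer in the box.
Putting this together gives p.

2*x^4 - x^2*y^2 + 2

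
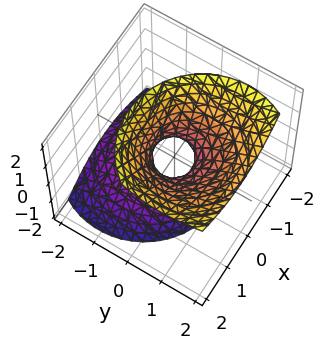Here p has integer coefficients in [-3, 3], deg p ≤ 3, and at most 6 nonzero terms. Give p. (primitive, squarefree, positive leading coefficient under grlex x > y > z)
3*x^2 - x*z + 3*y^2 - 3*y*z - 2*z^2 - 1

1. deg p = 2. No degree-1 surface has this shape.
2. Observable constraints: the surface avoids every integer z-axis point in the box.
3. Together with the visible shape, these determine p as stated.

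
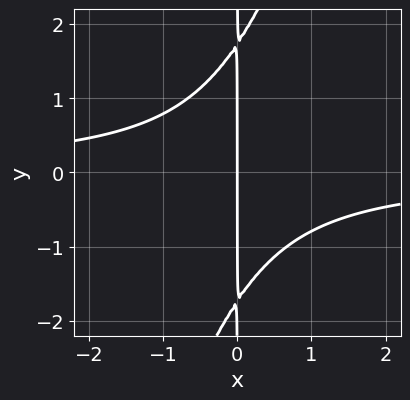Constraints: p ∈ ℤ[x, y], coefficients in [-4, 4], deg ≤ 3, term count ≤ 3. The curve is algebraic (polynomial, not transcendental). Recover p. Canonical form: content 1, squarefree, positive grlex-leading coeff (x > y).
3*x^2*y - x*y^2 + 3*x

1. deg p = 3. No degree-2 curve has this shape.
2. Against the integer gridlines: it crosses the x-axis at the gridline x = 0; the visible y-axis segment lies entirely on the curve.
3. Together with the visible shape, these determine p as stated.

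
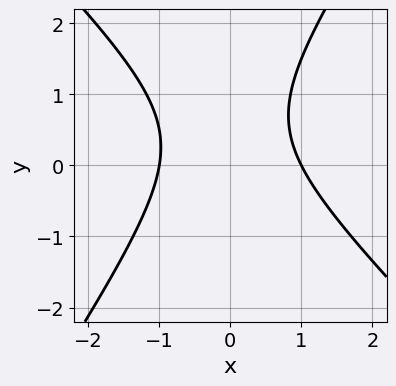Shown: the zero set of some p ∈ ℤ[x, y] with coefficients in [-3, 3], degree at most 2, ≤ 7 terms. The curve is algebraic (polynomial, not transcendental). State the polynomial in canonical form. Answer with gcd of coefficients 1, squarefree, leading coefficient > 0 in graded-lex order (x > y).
(a) Degree: no degree-1 curve has this shape, so deg p = 2.
(b) Against the integer gridlines: it misses every integer gridline on the y-axis; the x-axis gridline crossings are at x ∈ {-1, 1}.
(c) Solving for integer coefficients yields p as stated.

3*x^2 + x*y - 2*y^2 + 2*y - 3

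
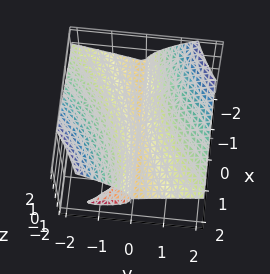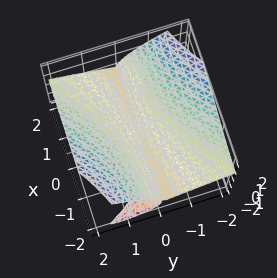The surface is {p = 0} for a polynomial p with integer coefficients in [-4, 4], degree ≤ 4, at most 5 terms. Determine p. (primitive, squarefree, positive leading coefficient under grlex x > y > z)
First, the picture has 3 separate pieces.
Next, degree: the shape is more complex than any degree-2 surface, so deg p = 3.
Then, observable constraints: it crosses the z-axis at the gridline z = 0; the visible x-axis segment lies entirely on the surface; it crosses the y-axis at the gridline y = 0.
Finally, fitting integer coefficients to these (and the overall shape) gives p.

x*y*z + z^3 - y^2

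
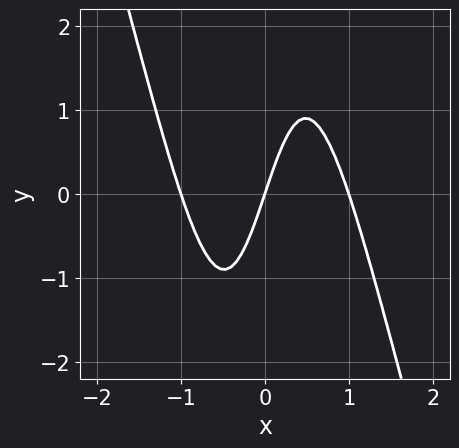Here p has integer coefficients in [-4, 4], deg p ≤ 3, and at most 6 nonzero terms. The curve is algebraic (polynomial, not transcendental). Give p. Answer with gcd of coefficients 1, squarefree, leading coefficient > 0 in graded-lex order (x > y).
(a) deg p = 3. No degree-2 curve has this shape.
(b) Checking where it meets the axes: among the integer gridlines, it crosses the x-axis at x ∈ {-1, 0, 1}; it meets the y-axis at y = 0 (among the integer gridlines).
(c) The integer polynomial consistent with all of this is the stated p.

3*x^3 + x^2*y - 3*x + y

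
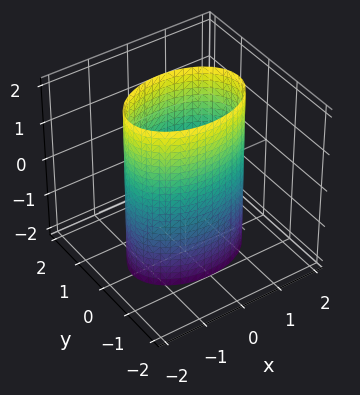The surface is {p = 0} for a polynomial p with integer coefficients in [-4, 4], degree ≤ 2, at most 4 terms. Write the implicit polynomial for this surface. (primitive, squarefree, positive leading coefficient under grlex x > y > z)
x^2 + 2*y^2 - 2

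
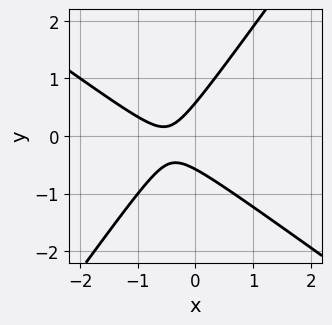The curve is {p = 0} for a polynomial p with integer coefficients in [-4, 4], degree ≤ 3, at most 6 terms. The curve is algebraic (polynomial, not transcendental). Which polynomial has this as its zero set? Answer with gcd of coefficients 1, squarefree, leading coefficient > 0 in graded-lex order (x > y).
3*x^2 + 2*x*y - 3*y^2 + 3*x + 1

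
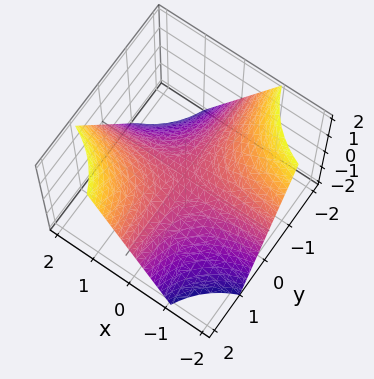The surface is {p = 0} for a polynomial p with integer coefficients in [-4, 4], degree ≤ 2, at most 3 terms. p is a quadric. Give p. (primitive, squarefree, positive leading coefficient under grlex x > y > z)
1. The degree is 2 — a hyperbolic paraboloid; a quadric.
2. Checking where it meets the axes: one z-axis crossing is at z = 0; the visible y-axis segment lies entirely on the surface; the visible x-axis segment lies entirely on the surface.
3. Solving for integer coefficients yields p as stated.

x*y - z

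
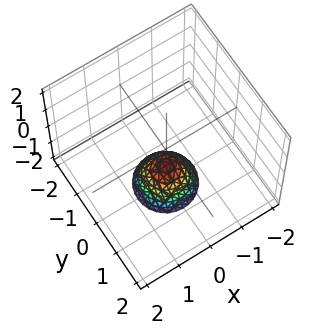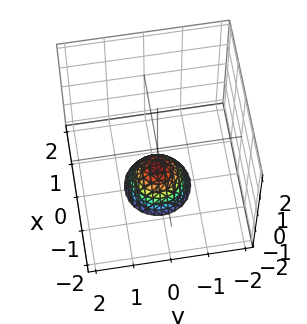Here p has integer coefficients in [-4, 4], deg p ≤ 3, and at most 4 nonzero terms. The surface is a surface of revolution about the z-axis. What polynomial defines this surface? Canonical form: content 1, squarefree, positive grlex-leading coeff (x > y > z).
Degree: a generic line meets the surface in up to 2 points, so deg p = 2.
By symmetry, the z-axis is an axis of rotation, so x and y enter only as x² + y².
Checking where it meets the axes: one z-axis crossing is at z = -1; a circular section at z = -2 has radius between 0 and 1; the surface avoids every integer x-axis point in the box; no y-intercept at any integer in the box.
Assembling these constraints gives the stated polynomial.

3*x^2 + 3*y^2 + 2*z + 2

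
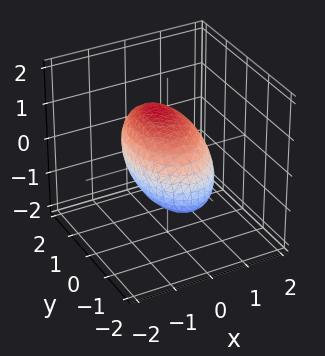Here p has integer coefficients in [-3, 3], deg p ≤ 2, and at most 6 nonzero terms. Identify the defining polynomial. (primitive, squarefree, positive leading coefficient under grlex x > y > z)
2*x^2 + y^2 - y*z + 2*z^2 - 2

(a) Degree: no degree-1 surface has this shape, so deg p = 2.
(b) Observable constraints: the x-axis gridline crossings are at x ∈ {-1, 1}; among the integer gridlines, it crosses the z-axis at z ∈ {-1, 1}.
(c) Solving for integer coefficients yields p as stated.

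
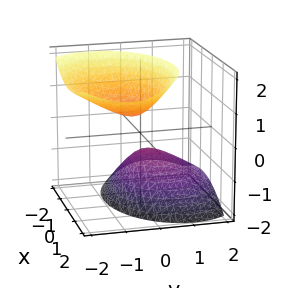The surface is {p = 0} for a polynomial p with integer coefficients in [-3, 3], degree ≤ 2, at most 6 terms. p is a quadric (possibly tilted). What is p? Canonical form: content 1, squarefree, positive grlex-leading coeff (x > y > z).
2*x^2 - x*z + 3*y^2 + 3*y*z - 2*z^2 + 1

First, the picture has 2 separate pieces. They look like related sheets of one shape, so recover p as a whole.
Next, the degree is 2 — a generic line meets the surface in up to 2 points.
Next, reading off the gridlines: no x-intercept at any integer in the box; no y-intercept at any integer in the box.
Finally, fitting integer coefficients to these (and the overall shape) gives p.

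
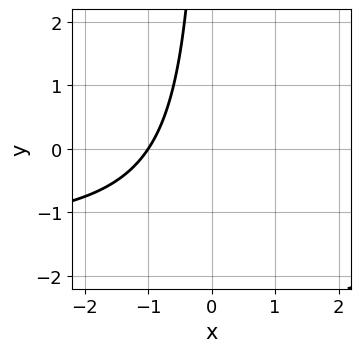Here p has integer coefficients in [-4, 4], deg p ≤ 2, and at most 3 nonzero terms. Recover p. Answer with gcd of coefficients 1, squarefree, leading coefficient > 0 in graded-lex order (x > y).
2*x*y + 3*x + 3

Degree: a generic line meets the curve in up to 2 points, so deg p = 2.
From the axis intercepts and sections: the curve avoids every integer y-axis point in the box; it crosses the x-axis at the gridline x = -1.
Putting this together gives p.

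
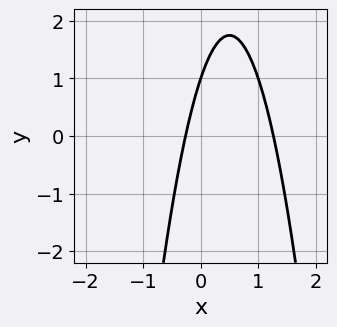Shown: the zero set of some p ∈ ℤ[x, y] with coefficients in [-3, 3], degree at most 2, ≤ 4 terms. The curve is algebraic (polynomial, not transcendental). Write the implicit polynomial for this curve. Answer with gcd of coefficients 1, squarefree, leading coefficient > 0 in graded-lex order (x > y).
(a) The degree is 2 — no degree-1 curve has this shape.
(b) From the axis intercepts and sections: it crosses the y-axis at the gridline y = 1.
(c) Solving for integer coefficients yields p as stated.

3*x^2 - 3*x + y - 1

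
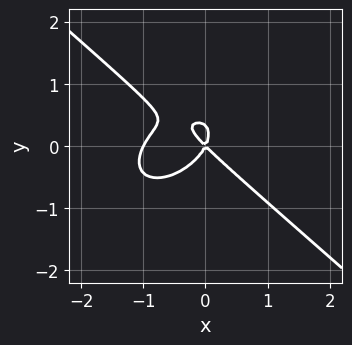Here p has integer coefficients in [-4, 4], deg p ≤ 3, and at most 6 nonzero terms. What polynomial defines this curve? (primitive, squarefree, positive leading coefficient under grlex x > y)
First, degree: no degree-2 curve has this shape, so deg p = 3.
Then, from the visible intercepts: the x-axis gridline crossings are at x ∈ {-1, 0}; it meets the y-axis at y = 0 (among the integer gridlines).
Finally, the integer polynomial consistent with all of this is the stated p.

2*x^3 + 3*y^3 + 2*x^2 + x*y - y^2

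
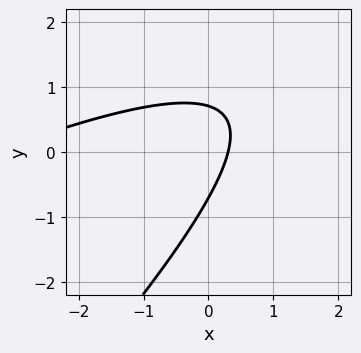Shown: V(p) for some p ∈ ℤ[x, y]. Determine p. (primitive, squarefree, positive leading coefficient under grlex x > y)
1. Degree: no degree-1 curve has this shape, so deg p = 2.
2. Putting this together gives p.

x^2 - 3*x*y + 2*y^2 + 3*x - 1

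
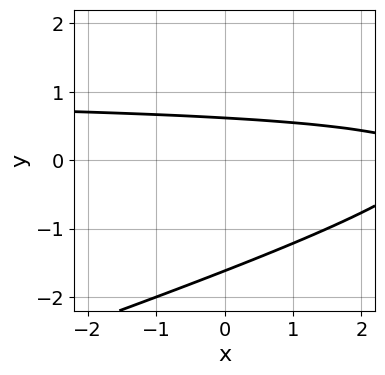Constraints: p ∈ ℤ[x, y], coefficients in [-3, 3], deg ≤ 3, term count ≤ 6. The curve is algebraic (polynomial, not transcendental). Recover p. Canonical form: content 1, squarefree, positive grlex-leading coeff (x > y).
deg p = 2. No degree-1 curve has this shape.
Against the integer gridlines: the curve avoids every integer x-axis point in the box.
Matching integer coefficients to the picture gives p.

x*y - 3*y^2 - x - 3*y + 3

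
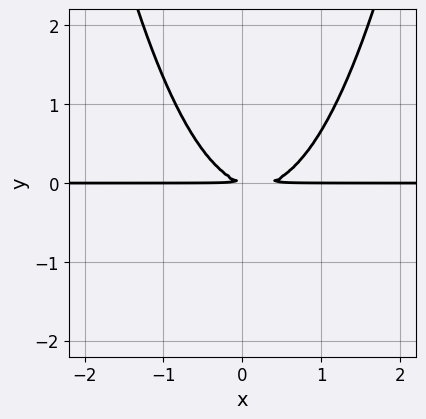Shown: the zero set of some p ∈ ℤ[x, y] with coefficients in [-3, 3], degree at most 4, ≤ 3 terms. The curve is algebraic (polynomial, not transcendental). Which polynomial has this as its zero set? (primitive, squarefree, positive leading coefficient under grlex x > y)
3*x^2*y - x*y - 3*y^2

Degree: the shape is more complex than any degree-2 curve, so deg p = 3.
From the visible intercepts: every point of the x-axis in the box is on the curve.
These observations pin down the coefficients.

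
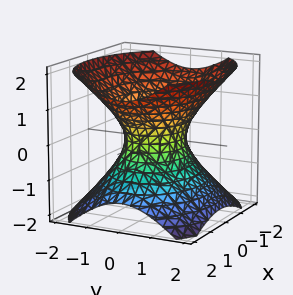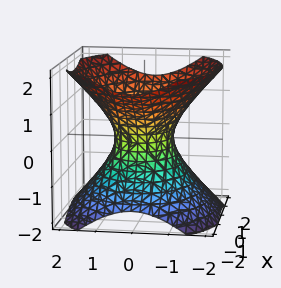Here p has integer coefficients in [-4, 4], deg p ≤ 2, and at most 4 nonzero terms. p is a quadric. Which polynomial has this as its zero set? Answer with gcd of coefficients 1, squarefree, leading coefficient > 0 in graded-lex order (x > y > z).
2*x^2 + 3*y^2 - 3*z^2 - 2

(a) Degree: an hourglass — one-sheet hyperboloid; a quadric, so deg p = 2.
(b) Symmetries: mirror symmetry y ↦ −y ⇒ only even powers of y; it's symmetric under z → −z, forcing even powers of z; it's symmetric under x → −x, forcing even powers of x.
(c) Observable constraints: it misses every integer gridline on the z-axis; the x-axis gridline crossings are at x ∈ {-1, 1}.
(d) These observations pin down the coefficients.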